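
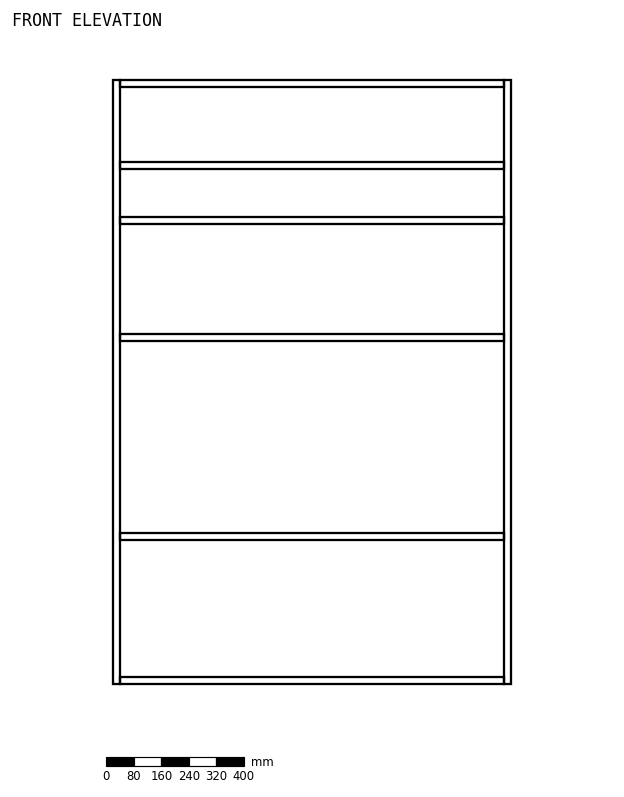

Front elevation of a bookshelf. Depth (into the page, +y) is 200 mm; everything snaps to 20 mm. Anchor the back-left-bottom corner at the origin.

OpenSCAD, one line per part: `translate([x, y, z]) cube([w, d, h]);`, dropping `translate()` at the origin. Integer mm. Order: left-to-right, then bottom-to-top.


cube([20, 200, 1760]);
translate([20, 0, 0]) cube([1120, 200, 20]);
translate([20, 0, 420]) cube([1120, 200, 20]);
translate([20, 0, 1000]) cube([1120, 200, 20]);
translate([20, 0, 1340]) cube([1120, 200, 20]);
translate([20, 0, 1500]) cube([1120, 200, 20]);
translate([20, 0, 1740]) cube([1120, 200, 20]);
translate([1140, 0, 0]) cube([20, 200, 1760]);


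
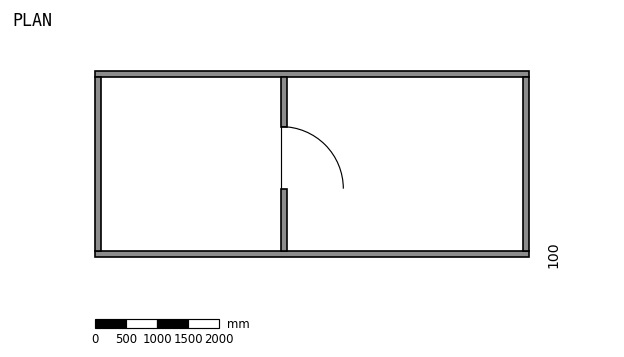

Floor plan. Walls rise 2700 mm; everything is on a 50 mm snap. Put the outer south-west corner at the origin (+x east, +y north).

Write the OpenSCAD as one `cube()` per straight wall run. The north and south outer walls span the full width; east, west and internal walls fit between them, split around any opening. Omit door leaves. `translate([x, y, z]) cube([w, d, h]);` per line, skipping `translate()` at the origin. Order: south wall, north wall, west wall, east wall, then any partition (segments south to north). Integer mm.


cube([7000, 100, 2700]);
translate([0, 2900, 0]) cube([7000, 100, 2700]);
translate([0, 100, 0]) cube([100, 2800, 2700]);
translate([6900, 100, 0]) cube([100, 2800, 2700]);
translate([3000, 100, 0]) cube([100, 1000, 2700]);
translate([3000, 2100, 0]) cube([100, 800, 2700]);


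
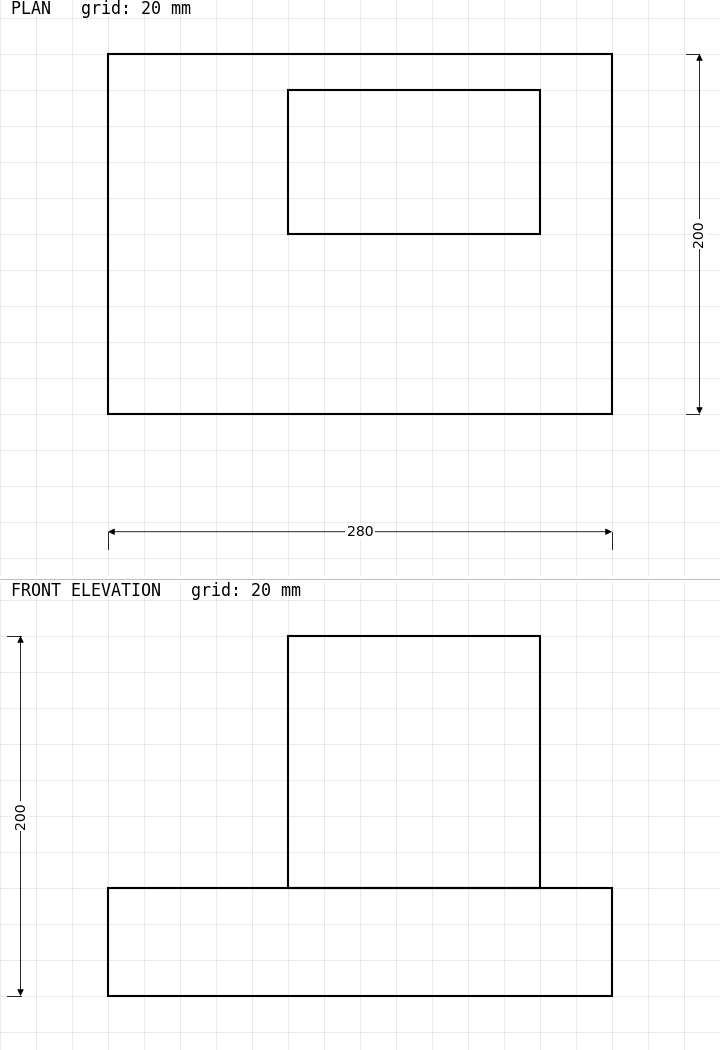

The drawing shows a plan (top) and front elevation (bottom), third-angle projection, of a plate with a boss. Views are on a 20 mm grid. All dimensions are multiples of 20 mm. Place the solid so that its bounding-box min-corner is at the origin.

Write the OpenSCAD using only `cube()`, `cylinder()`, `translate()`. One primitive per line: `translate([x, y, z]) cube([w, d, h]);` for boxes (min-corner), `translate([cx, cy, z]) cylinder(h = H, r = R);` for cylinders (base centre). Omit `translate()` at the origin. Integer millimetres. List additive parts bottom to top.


cube([280, 200, 60]);
translate([100, 100, 60]) cube([140, 80, 140]);


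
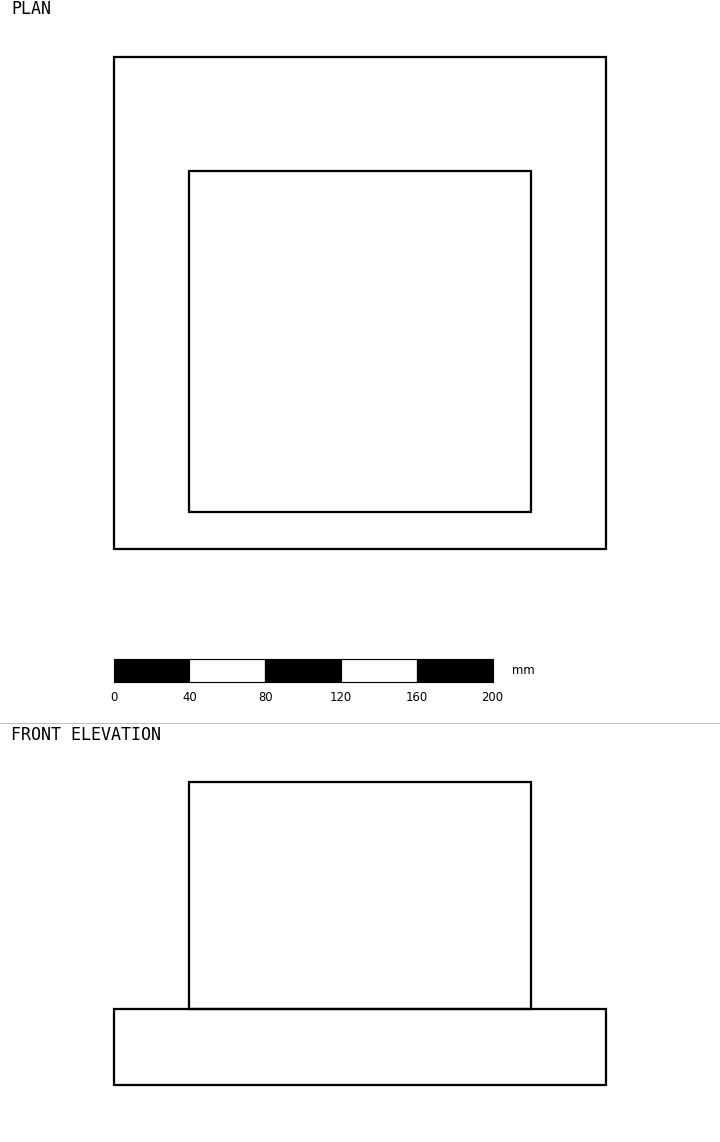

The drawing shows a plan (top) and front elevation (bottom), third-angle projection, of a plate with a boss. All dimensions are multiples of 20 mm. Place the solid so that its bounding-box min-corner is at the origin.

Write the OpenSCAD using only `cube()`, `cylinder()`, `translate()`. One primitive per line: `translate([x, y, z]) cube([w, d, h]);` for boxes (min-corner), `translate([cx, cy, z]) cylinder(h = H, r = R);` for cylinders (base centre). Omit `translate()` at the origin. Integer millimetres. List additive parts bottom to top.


cube([260, 260, 40]);
translate([40, 20, 40]) cube([180, 180, 120]);


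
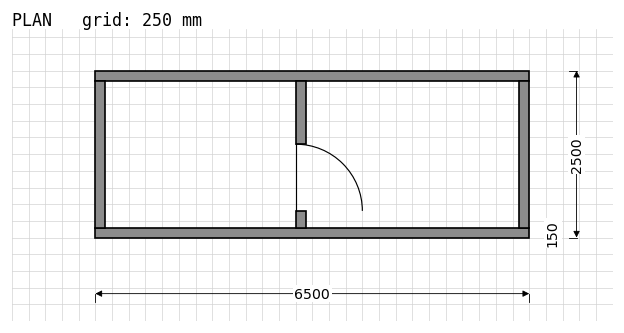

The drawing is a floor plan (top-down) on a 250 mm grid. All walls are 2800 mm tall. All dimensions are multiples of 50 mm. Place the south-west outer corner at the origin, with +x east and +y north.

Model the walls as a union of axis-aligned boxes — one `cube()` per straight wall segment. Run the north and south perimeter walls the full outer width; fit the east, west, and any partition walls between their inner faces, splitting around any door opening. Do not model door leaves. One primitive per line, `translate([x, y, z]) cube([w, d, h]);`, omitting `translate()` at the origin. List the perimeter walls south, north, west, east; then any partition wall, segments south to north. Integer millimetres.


cube([6500, 150, 2800]);
translate([0, 2350, 0]) cube([6500, 150, 2800]);
translate([0, 150, 0]) cube([150, 2200, 2800]);
translate([6350, 150, 0]) cube([150, 2200, 2800]);
translate([3000, 150, 0]) cube([150, 250, 2800]);
translate([3000, 1400, 0]) cube([150, 950, 2800]);


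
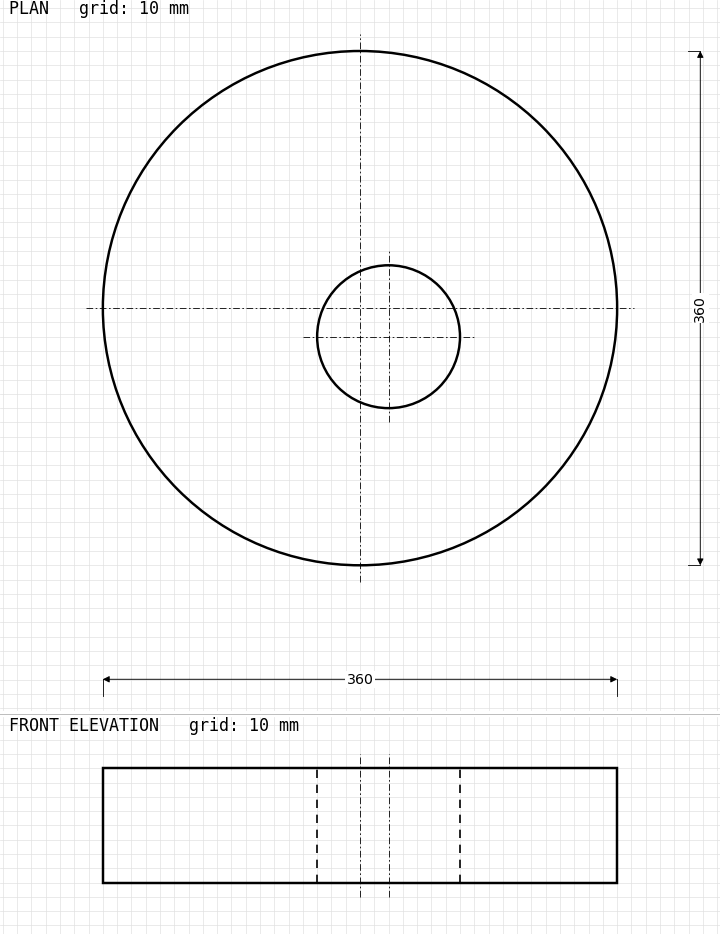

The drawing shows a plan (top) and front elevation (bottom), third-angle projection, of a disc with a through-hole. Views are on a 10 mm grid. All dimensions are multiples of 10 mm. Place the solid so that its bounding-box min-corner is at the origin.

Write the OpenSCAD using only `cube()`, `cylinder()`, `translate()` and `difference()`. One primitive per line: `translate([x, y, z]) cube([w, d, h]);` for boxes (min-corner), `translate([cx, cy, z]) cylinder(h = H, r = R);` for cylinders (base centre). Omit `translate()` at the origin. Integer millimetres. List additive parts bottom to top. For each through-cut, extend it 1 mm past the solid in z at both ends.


difference() {
  translate([180, 180, 0]) cylinder(h = 80, r = 180);
  translate([200, 160, -1]) cylinder(h = 82, r = 50);
}


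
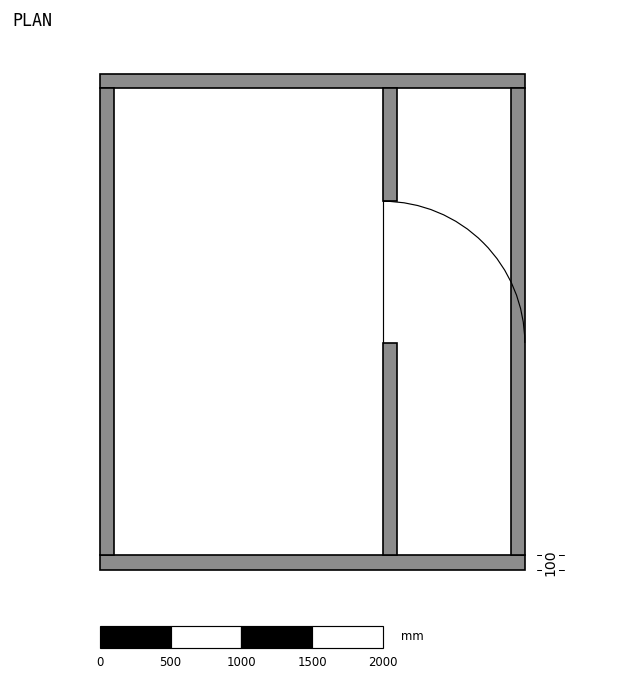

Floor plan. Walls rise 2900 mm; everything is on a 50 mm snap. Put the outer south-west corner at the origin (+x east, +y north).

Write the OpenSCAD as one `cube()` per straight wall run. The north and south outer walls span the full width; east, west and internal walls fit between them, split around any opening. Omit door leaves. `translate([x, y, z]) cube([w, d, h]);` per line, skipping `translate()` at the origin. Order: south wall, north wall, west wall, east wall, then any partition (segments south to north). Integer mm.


cube([3000, 100, 2900]);
translate([0, 3400, 0]) cube([3000, 100, 2900]);
translate([0, 100, 0]) cube([100, 3300, 2900]);
translate([2900, 100, 0]) cube([100, 3300, 2900]);
translate([2000, 100, 0]) cube([100, 1500, 2900]);
translate([2000, 2600, 0]) cube([100, 800, 2900]);


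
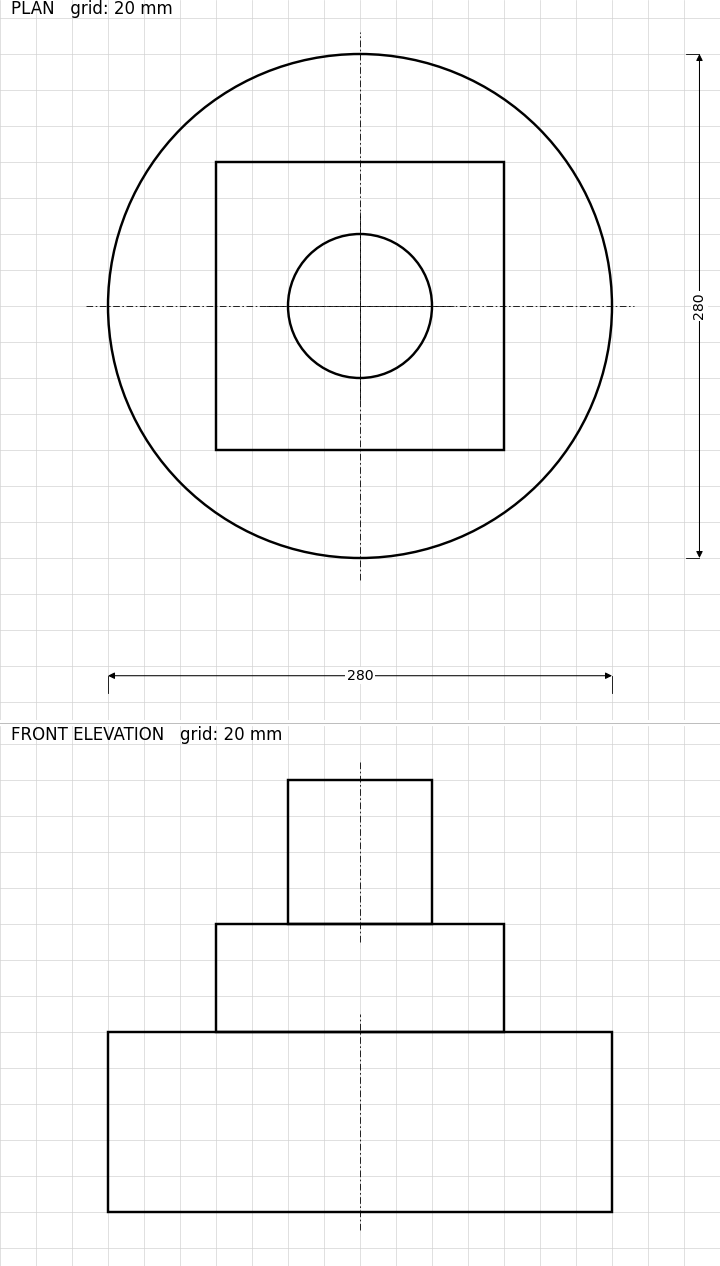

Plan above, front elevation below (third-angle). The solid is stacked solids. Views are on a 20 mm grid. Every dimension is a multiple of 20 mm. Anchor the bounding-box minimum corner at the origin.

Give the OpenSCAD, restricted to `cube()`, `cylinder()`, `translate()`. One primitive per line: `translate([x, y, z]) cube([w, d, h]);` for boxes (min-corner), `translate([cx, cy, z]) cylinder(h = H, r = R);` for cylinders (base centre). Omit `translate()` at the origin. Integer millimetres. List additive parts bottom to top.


translate([140, 140, 0]) cylinder(h = 100, r = 140);
translate([60, 60, 100]) cube([160, 160, 60]);
translate([140, 140, 160]) cylinder(h = 80, r = 40);


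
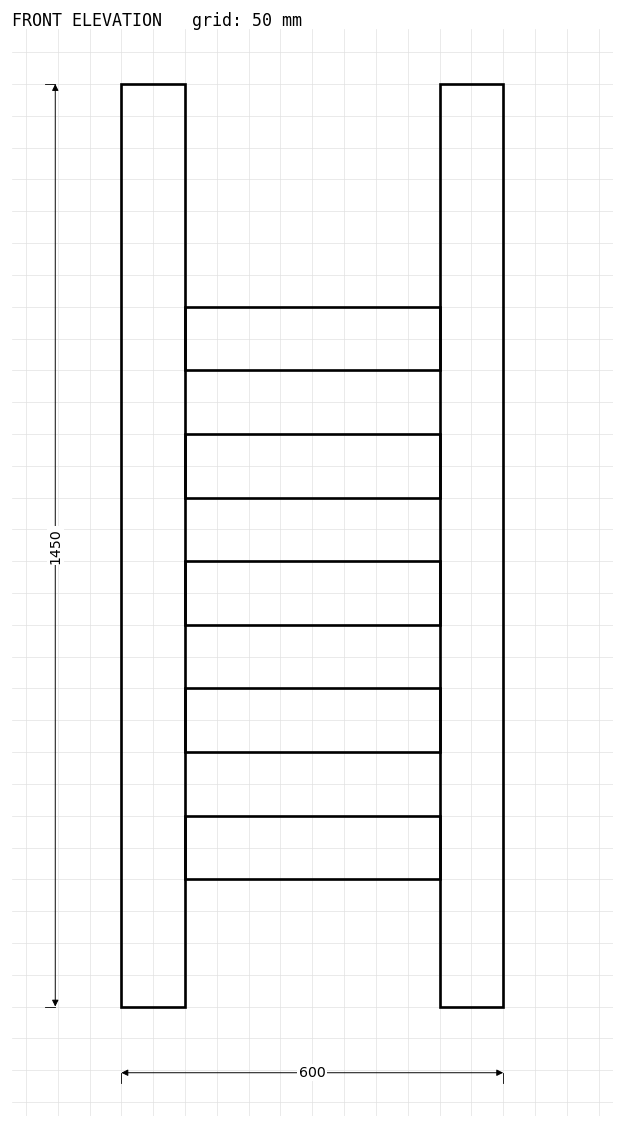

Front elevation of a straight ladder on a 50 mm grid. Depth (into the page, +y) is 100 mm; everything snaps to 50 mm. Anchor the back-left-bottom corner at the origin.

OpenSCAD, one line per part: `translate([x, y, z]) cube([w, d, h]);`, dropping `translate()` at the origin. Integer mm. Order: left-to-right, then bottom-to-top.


cube([100, 100, 1450]);
translate([100, 0, 200]) cube([400, 100, 100]);
translate([100, 0, 400]) cube([400, 100, 100]);
translate([100, 0, 600]) cube([400, 100, 100]);
translate([100, 0, 800]) cube([400, 100, 100]);
translate([100, 0, 1000]) cube([400, 100, 100]);
translate([500, 0, 0]) cube([100, 100, 1450]);


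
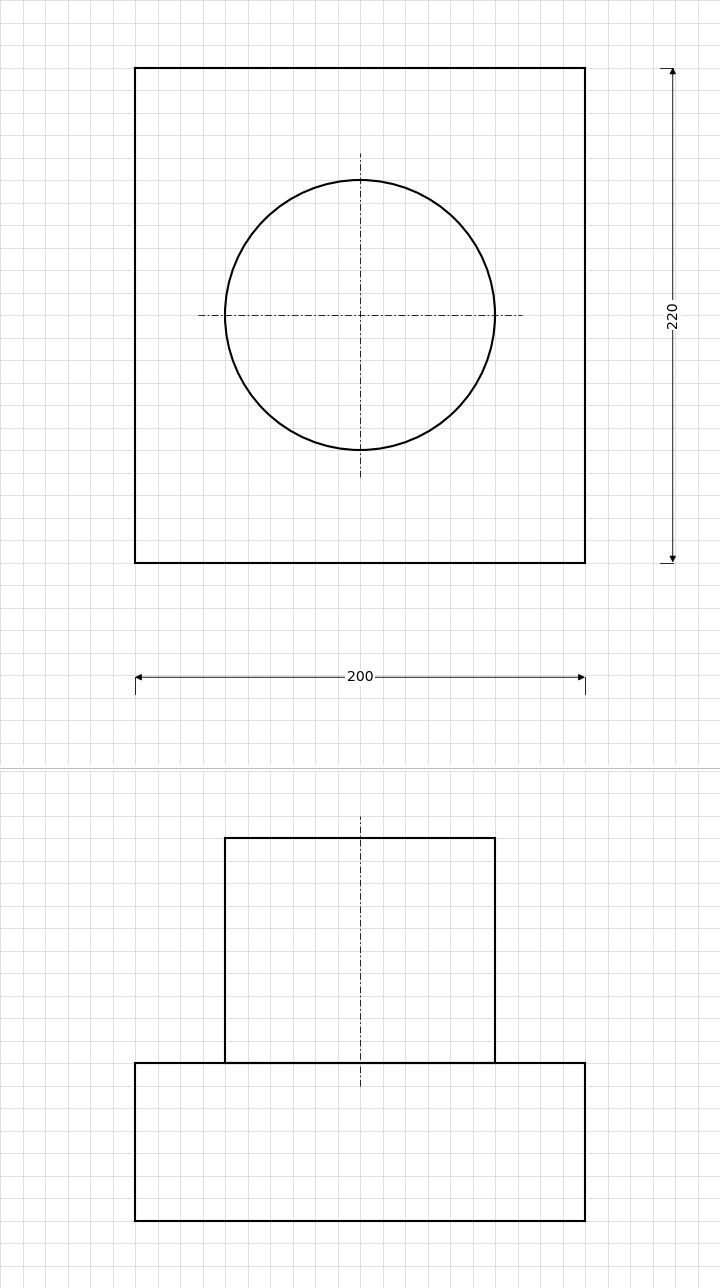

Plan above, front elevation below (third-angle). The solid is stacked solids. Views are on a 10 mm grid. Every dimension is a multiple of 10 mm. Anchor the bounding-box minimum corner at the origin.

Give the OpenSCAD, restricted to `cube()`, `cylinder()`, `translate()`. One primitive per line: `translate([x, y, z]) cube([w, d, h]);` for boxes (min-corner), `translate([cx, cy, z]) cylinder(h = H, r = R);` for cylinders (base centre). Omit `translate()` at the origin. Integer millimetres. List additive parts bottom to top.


cube([200, 220, 70]);
translate([100, 110, 70]) cylinder(h = 100, r = 60);


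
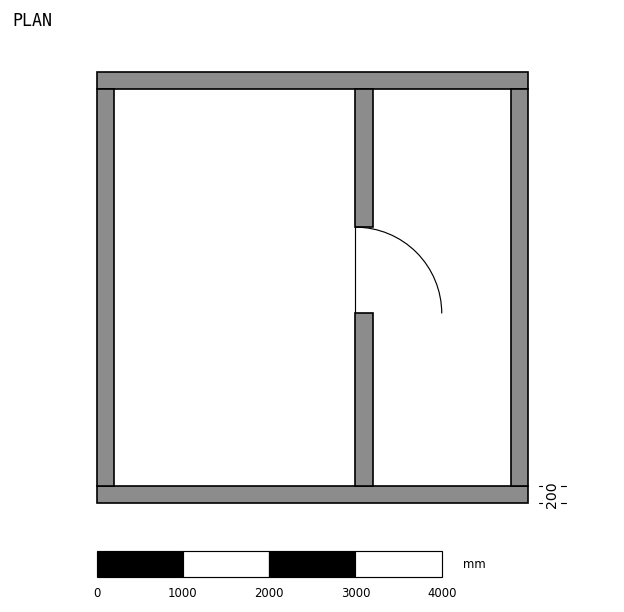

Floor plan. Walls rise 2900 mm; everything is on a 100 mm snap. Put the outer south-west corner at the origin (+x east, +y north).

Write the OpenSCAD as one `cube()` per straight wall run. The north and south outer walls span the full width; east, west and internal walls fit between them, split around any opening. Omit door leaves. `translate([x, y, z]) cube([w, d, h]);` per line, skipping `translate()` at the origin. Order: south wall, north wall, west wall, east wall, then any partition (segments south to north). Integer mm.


cube([5000, 200, 2900]);
translate([0, 4800, 0]) cube([5000, 200, 2900]);
translate([0, 200, 0]) cube([200, 4600, 2900]);
translate([4800, 200, 0]) cube([200, 4600, 2900]);
translate([3000, 200, 0]) cube([200, 2000, 2900]);
translate([3000, 3200, 0]) cube([200, 1600, 2900]);


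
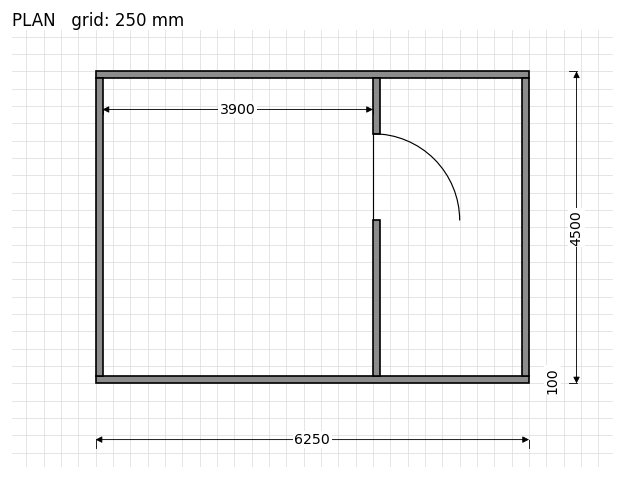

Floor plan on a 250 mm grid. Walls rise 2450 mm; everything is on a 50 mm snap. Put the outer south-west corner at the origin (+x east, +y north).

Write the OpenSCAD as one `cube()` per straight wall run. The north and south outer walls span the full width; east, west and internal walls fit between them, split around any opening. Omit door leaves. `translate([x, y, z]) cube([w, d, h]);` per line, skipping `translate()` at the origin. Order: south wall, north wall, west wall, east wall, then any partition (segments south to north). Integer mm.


cube([6250, 100, 2450]);
translate([0, 4400, 0]) cube([6250, 100, 2450]);
translate([0, 100, 0]) cube([100, 4300, 2450]);
translate([6150, 100, 0]) cube([100, 4300, 2450]);
translate([4000, 100, 0]) cube([100, 2250, 2450]);
translate([4000, 3600, 0]) cube([100, 800, 2450]);


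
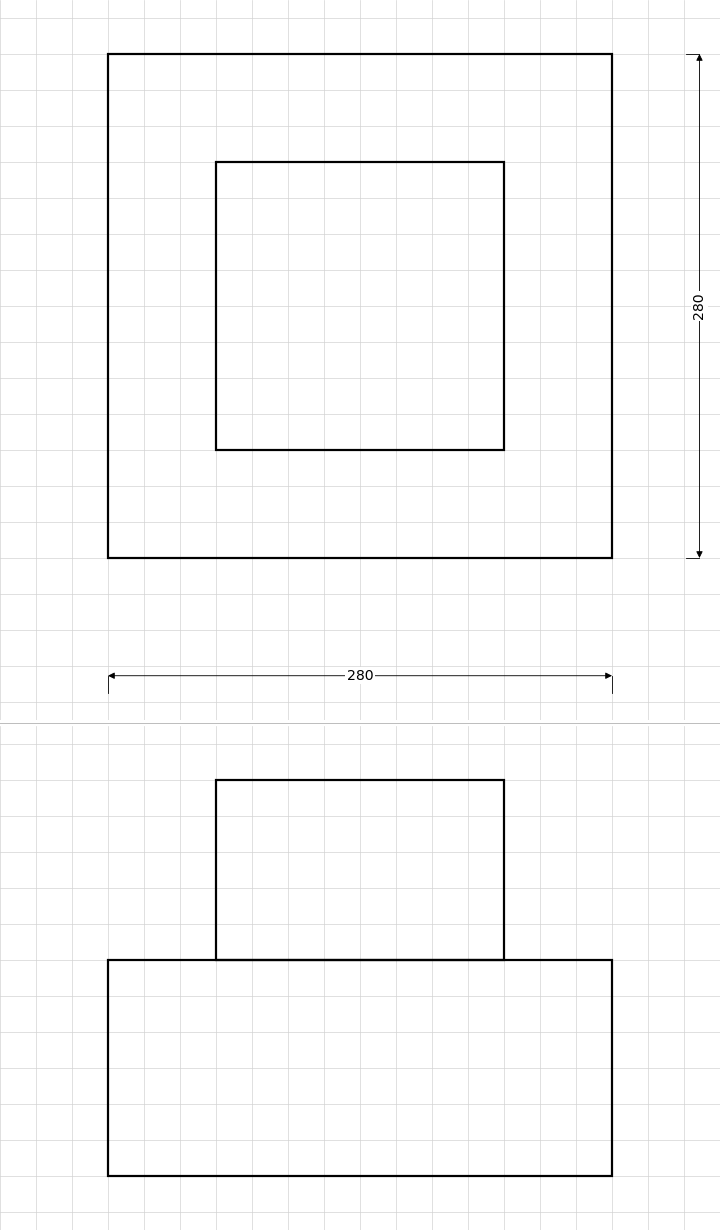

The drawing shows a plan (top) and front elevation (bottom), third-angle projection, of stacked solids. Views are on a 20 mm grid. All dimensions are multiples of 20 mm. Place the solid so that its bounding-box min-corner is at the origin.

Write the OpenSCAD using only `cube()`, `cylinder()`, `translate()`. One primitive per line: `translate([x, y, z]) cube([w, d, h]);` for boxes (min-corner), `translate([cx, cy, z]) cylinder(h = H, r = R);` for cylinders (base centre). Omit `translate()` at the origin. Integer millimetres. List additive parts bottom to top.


cube([280, 280, 120]);
translate([60, 60, 120]) cube([160, 160, 100]);


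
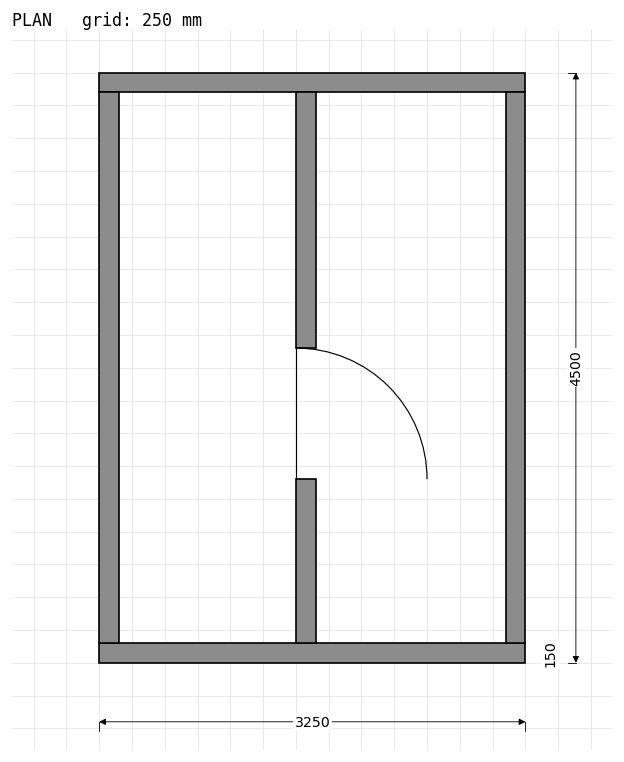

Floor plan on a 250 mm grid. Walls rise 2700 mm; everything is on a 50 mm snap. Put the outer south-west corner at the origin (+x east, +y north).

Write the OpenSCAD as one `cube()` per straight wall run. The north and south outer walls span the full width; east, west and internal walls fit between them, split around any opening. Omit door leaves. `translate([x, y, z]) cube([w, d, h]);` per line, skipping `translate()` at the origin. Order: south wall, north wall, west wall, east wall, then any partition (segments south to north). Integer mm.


cube([3250, 150, 2700]);
translate([0, 4350, 0]) cube([3250, 150, 2700]);
translate([0, 150, 0]) cube([150, 4200, 2700]);
translate([3100, 150, 0]) cube([150, 4200, 2700]);
translate([1500, 150, 0]) cube([150, 1250, 2700]);
translate([1500, 2400, 0]) cube([150, 1950, 2700]);


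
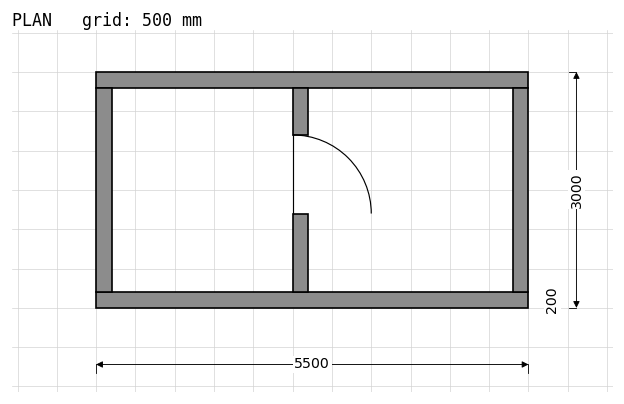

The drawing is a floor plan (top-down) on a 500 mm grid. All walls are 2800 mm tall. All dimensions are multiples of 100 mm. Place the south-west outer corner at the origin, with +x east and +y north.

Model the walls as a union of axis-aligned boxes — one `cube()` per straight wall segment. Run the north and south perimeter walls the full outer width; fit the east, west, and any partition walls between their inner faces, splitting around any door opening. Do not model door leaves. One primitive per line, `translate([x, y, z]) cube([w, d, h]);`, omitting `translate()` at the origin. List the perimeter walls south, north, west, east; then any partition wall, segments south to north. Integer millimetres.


cube([5500, 200, 2800]);
translate([0, 2800, 0]) cube([5500, 200, 2800]);
translate([0, 200, 0]) cube([200, 2600, 2800]);
translate([5300, 200, 0]) cube([200, 2600, 2800]);
translate([2500, 200, 0]) cube([200, 1000, 2800]);
translate([2500, 2200, 0]) cube([200, 600, 2800]);


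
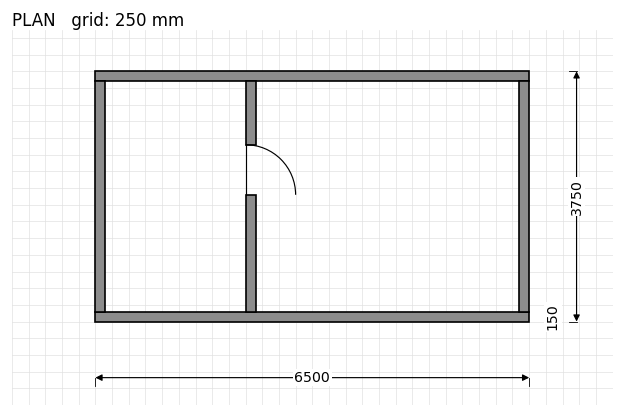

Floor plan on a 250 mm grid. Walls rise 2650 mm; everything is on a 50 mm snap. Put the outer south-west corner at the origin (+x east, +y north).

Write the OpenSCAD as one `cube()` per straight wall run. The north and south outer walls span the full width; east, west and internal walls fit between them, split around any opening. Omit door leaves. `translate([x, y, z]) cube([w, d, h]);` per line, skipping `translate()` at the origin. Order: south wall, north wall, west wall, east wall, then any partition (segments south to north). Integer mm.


cube([6500, 150, 2650]);
translate([0, 3600, 0]) cube([6500, 150, 2650]);
translate([0, 150, 0]) cube([150, 3450, 2650]);
translate([6350, 150, 0]) cube([150, 3450, 2650]);
translate([2250, 150, 0]) cube([150, 1750, 2650]);
translate([2250, 2650, 0]) cube([150, 950, 2650]);


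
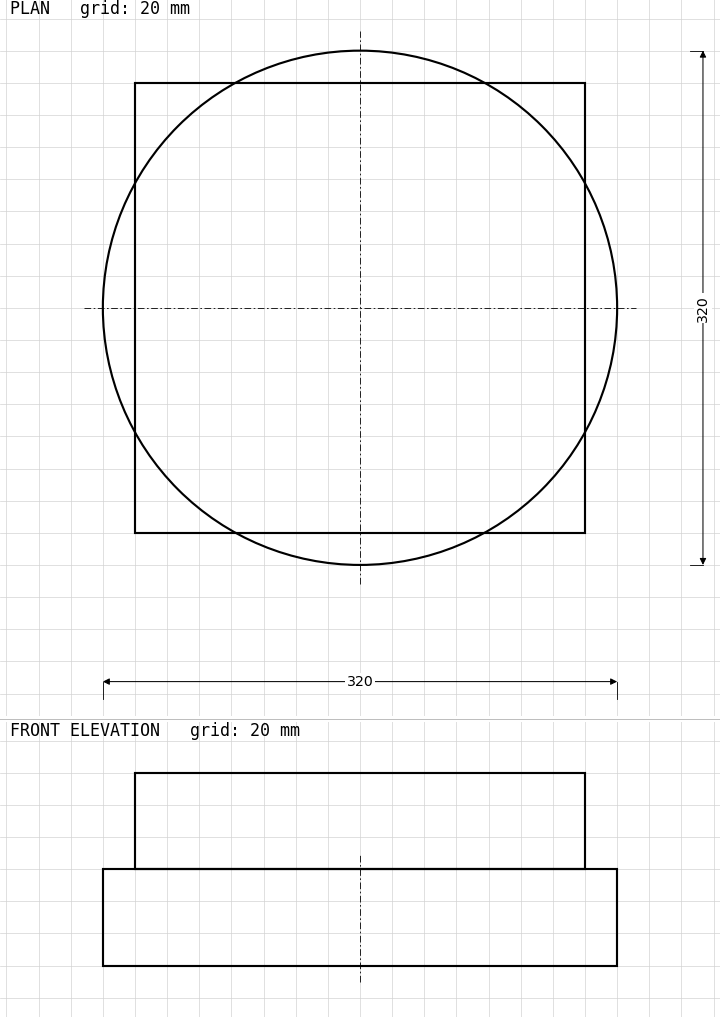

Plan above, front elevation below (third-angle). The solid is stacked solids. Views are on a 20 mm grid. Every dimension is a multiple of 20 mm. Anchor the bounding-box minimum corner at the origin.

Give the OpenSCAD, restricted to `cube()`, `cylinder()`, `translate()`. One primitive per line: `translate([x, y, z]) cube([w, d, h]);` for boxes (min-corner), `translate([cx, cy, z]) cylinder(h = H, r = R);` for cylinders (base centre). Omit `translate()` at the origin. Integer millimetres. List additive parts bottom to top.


translate([160, 160, 0]) cylinder(h = 60, r = 160);
translate([20, 20, 60]) cube([280, 280, 60]);


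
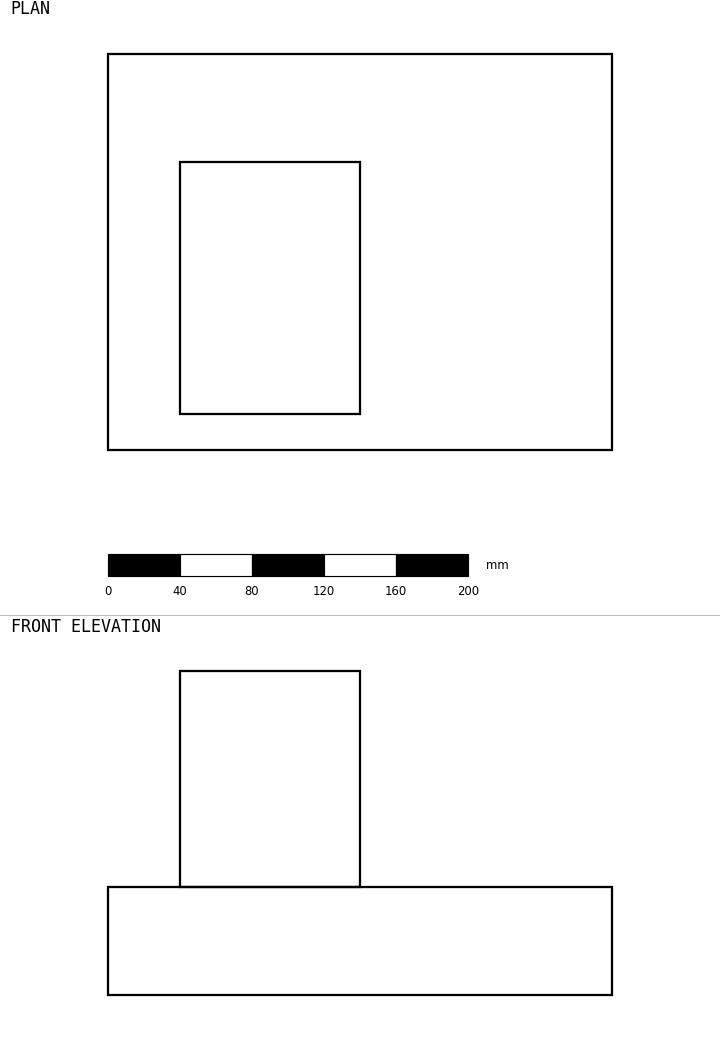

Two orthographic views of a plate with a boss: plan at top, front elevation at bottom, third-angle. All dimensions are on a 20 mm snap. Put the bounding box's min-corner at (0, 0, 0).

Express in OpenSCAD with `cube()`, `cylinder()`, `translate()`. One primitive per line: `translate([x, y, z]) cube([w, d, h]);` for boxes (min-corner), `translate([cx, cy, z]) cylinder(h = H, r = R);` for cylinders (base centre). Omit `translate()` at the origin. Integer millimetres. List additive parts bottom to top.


cube([280, 220, 60]);
translate([40, 20, 60]) cube([100, 140, 120]);


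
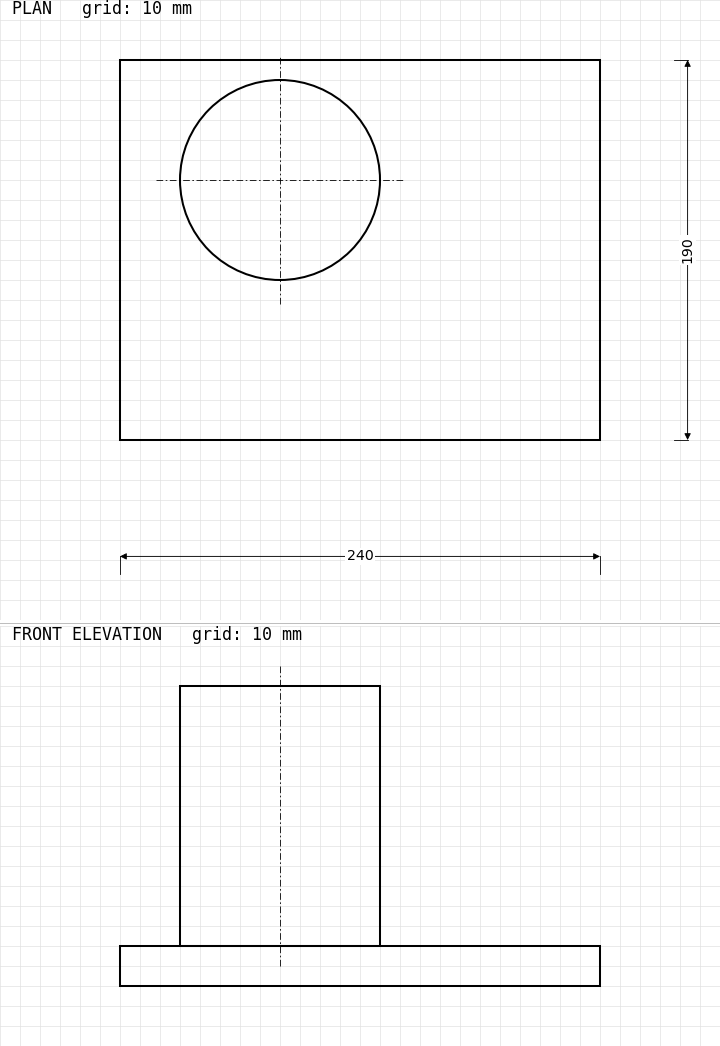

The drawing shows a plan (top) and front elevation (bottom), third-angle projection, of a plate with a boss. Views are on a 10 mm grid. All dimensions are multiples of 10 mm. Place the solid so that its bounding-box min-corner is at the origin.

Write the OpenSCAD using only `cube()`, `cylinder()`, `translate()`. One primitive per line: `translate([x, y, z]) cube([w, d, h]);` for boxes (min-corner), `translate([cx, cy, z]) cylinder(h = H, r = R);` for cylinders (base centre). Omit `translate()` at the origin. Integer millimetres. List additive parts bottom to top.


cube([240, 190, 20]);
translate([80, 130, 20]) cylinder(h = 130, r = 50);


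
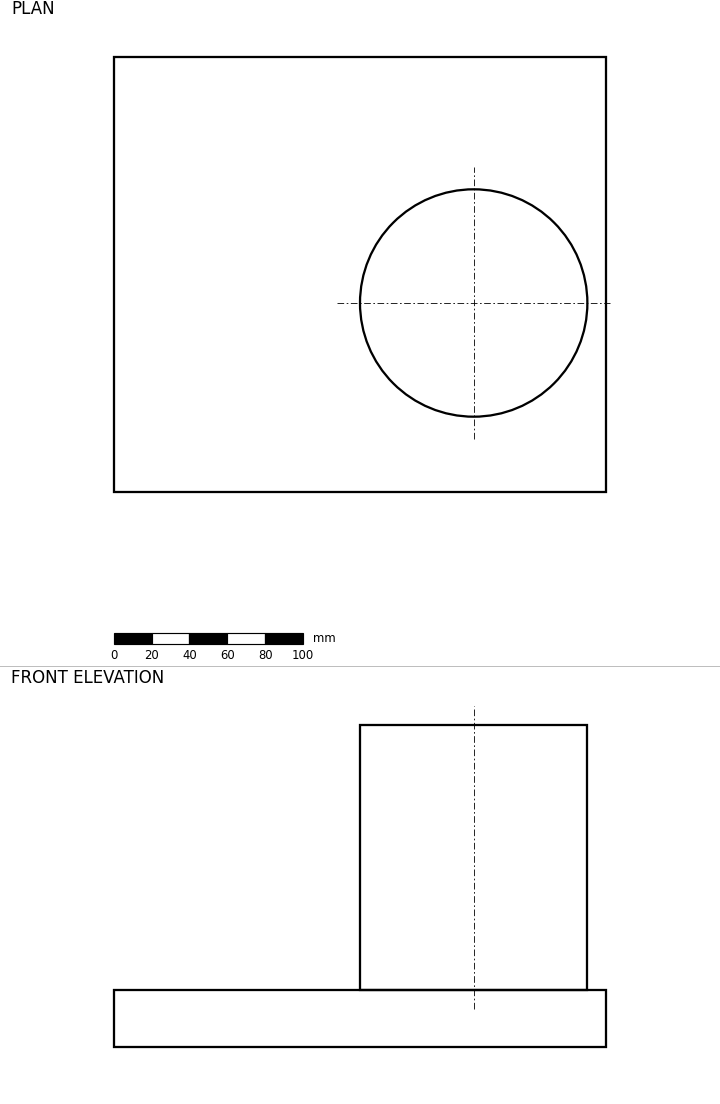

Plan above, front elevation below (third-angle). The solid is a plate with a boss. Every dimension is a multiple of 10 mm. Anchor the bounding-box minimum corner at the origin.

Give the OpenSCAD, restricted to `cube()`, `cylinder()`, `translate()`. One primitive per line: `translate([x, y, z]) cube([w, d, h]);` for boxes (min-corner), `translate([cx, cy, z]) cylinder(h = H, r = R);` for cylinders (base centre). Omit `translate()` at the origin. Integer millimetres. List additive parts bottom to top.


cube([260, 230, 30]);
translate([190, 100, 30]) cylinder(h = 140, r = 60);


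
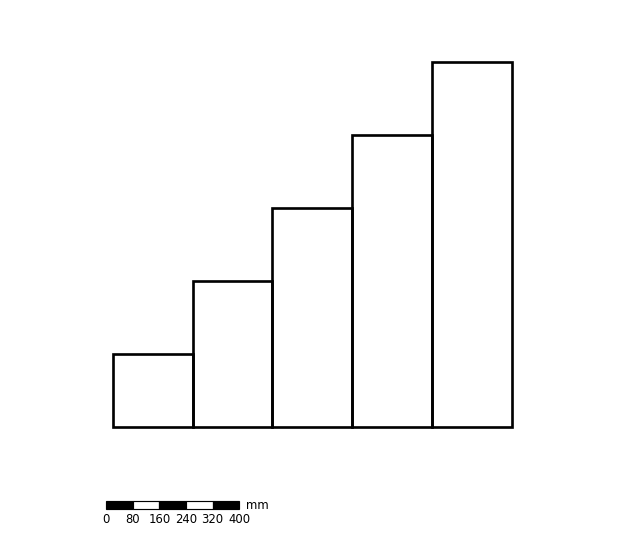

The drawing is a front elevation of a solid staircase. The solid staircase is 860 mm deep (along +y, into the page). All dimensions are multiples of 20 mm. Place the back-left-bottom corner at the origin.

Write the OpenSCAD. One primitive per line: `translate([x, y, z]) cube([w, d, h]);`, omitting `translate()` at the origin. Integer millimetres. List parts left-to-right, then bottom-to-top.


cube([240, 860, 220]);
translate([240, 0, 0]) cube([240, 860, 440]);
translate([480, 0, 0]) cube([240, 860, 660]);
translate([720, 0, 0]) cube([240, 860, 880]);
translate([960, 0, 0]) cube([240, 860, 1100]);


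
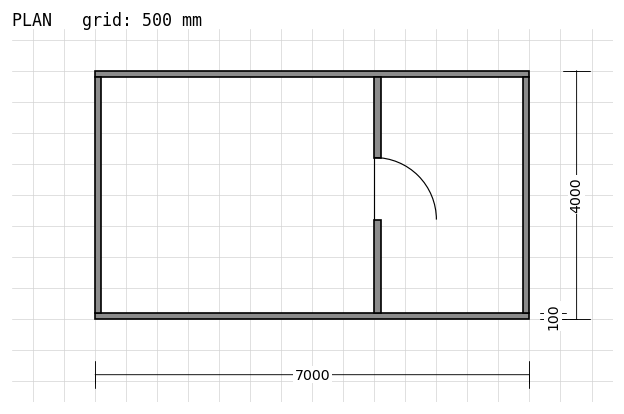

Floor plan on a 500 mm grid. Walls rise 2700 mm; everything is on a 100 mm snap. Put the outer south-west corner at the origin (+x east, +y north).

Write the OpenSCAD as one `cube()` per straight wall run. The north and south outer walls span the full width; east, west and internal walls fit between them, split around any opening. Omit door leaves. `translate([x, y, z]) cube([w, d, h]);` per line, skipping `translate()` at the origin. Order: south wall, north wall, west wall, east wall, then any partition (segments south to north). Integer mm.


cube([7000, 100, 2700]);
translate([0, 3900, 0]) cube([7000, 100, 2700]);
translate([0, 100, 0]) cube([100, 3800, 2700]);
translate([6900, 100, 0]) cube([100, 3800, 2700]);
translate([4500, 100, 0]) cube([100, 1500, 2700]);
translate([4500, 2600, 0]) cube([100, 1300, 2700]);


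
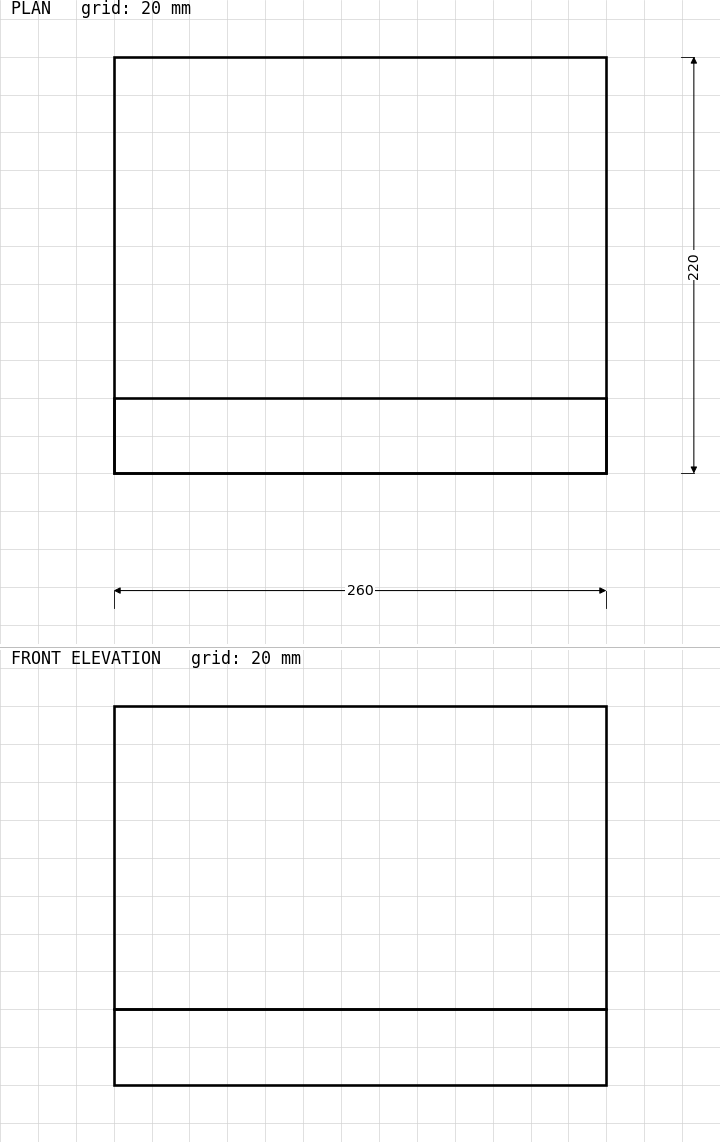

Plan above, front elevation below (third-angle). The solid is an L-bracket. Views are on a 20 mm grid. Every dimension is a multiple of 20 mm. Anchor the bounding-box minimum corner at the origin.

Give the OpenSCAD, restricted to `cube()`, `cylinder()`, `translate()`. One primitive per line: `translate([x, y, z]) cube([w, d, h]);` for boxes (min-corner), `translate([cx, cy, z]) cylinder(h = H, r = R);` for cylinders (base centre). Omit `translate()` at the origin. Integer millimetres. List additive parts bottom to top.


cube([260, 220, 40]);
translate([0, 0, 40]) cube([260, 40, 160]);


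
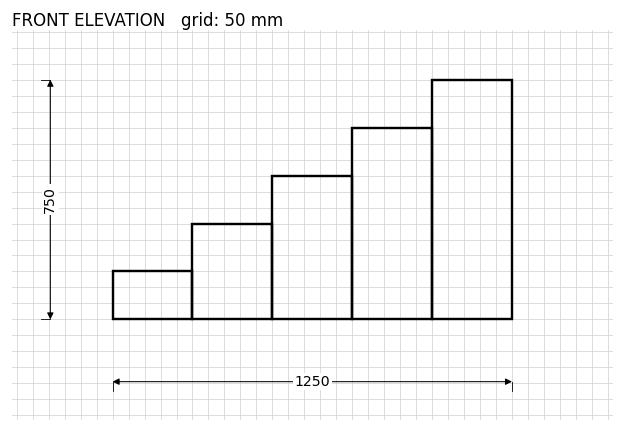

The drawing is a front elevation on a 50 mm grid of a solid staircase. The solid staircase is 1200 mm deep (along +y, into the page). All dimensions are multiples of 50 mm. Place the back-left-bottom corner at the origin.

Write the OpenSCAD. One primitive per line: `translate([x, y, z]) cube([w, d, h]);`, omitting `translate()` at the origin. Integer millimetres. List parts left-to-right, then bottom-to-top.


cube([250, 1200, 150]);
translate([250, 0, 0]) cube([250, 1200, 300]);
translate([500, 0, 0]) cube([250, 1200, 450]);
translate([750, 0, 0]) cube([250, 1200, 600]);
translate([1000, 0, 0]) cube([250, 1200, 750]);


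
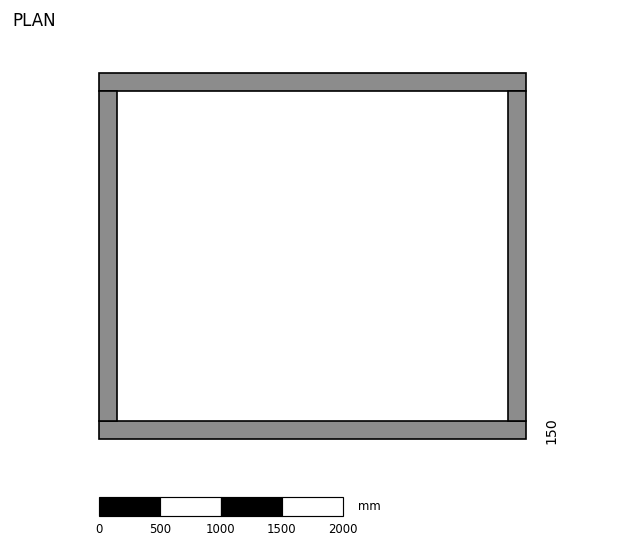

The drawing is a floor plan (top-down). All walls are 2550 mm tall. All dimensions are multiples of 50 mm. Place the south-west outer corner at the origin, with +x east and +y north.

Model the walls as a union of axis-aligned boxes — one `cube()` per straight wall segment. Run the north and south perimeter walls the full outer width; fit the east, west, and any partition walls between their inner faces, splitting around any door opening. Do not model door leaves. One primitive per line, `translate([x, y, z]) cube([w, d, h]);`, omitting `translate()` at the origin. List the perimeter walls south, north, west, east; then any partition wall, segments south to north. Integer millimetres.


cube([3500, 150, 2550]);
translate([0, 2850, 0]) cube([3500, 150, 2550]);
translate([0, 150, 0]) cube([150, 2700, 2550]);
translate([3350, 150, 0]) cube([150, 2700, 2550]);


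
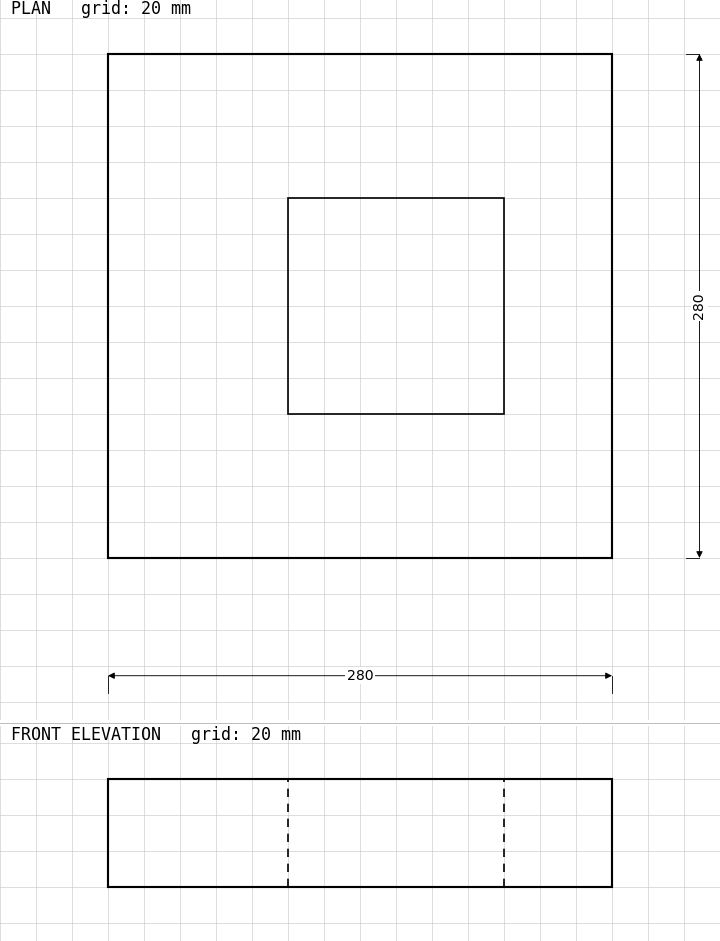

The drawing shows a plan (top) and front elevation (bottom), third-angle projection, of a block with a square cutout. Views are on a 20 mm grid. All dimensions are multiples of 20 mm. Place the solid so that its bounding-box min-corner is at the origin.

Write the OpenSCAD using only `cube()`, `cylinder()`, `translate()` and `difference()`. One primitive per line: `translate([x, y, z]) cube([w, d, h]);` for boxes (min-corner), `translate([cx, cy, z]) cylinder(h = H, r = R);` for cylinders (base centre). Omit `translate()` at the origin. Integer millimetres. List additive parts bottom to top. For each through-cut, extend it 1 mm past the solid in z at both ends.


difference() {
  cube([280, 280, 60]);
  translate([100, 80, -1]) cube([120, 120, 62]);
}


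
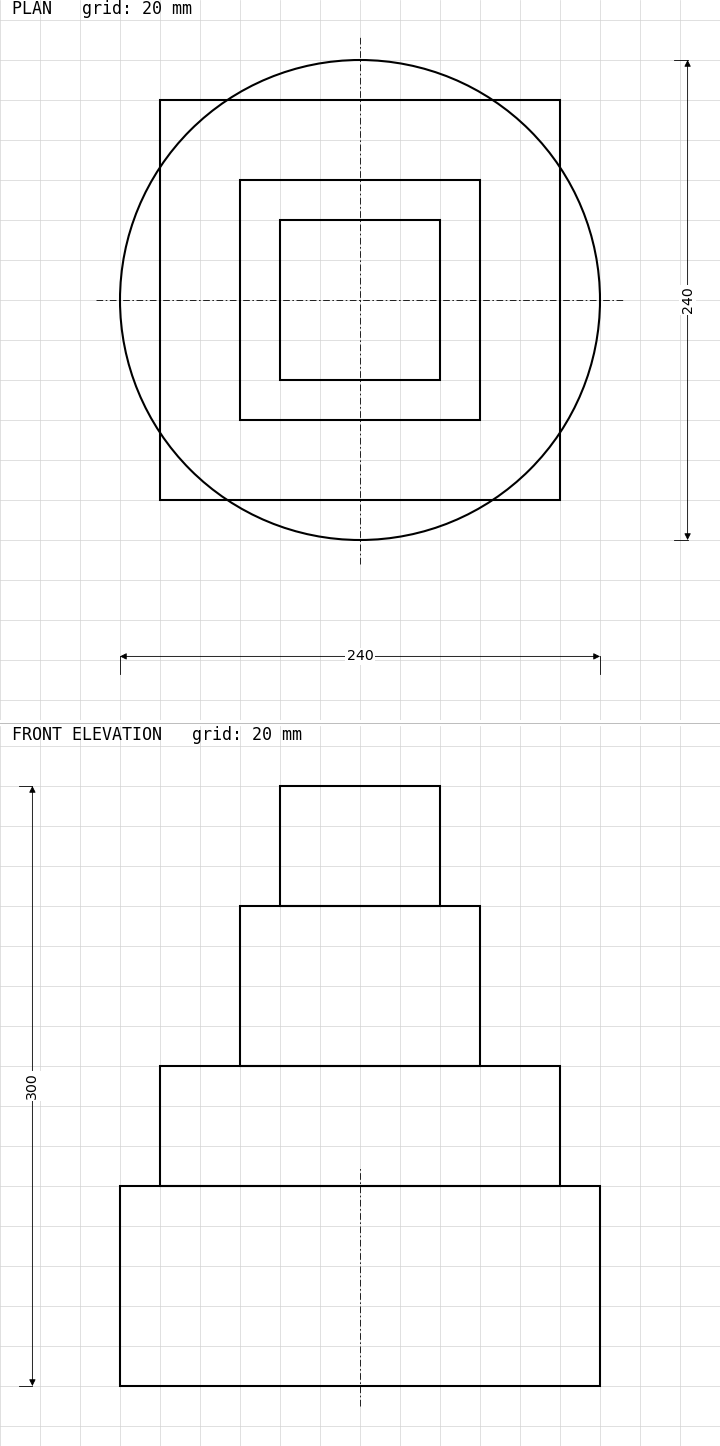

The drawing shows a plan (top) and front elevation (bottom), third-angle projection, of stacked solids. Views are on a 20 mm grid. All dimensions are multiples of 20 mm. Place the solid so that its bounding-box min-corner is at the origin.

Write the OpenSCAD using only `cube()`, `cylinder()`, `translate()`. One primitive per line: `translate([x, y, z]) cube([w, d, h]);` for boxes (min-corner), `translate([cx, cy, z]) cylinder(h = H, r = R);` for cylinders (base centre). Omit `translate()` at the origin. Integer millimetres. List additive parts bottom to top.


translate([120, 120, 0]) cylinder(h = 100, r = 120);
translate([20, 20, 100]) cube([200, 200, 60]);
translate([60, 60, 160]) cube([120, 120, 80]);
translate([80, 80, 240]) cube([80, 80, 60]);


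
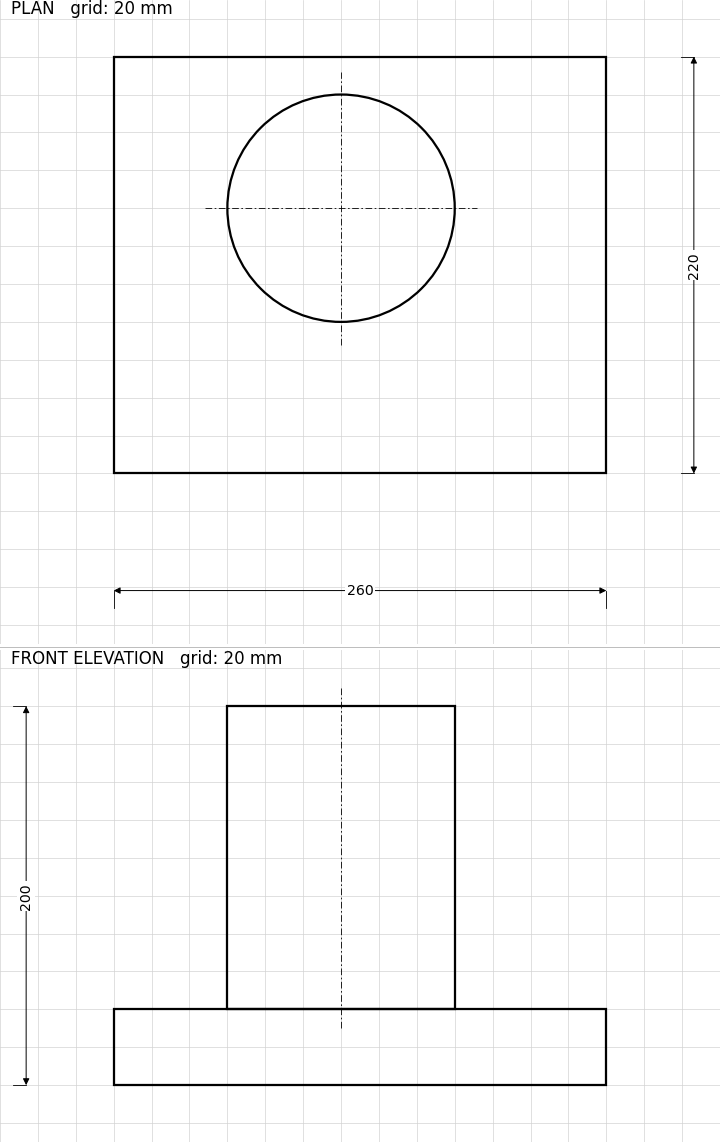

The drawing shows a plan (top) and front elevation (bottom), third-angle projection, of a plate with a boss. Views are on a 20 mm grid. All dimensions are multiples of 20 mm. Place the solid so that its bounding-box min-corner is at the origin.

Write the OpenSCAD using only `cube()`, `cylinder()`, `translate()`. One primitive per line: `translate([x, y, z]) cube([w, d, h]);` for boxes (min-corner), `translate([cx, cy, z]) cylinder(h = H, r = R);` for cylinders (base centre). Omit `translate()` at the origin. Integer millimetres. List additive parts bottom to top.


cube([260, 220, 40]);
translate([120, 140, 40]) cylinder(h = 160, r = 60);


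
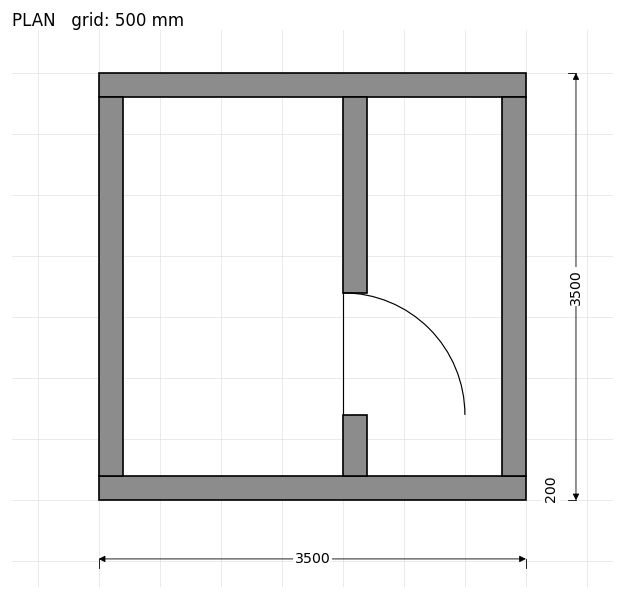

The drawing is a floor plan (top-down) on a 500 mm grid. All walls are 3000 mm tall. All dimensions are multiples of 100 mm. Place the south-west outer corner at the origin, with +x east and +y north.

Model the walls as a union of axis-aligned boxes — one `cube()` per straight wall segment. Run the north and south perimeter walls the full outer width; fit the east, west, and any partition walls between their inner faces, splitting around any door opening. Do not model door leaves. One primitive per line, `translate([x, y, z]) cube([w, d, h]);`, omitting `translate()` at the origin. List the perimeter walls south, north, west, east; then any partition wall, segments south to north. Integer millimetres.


cube([3500, 200, 3000]);
translate([0, 3300, 0]) cube([3500, 200, 3000]);
translate([0, 200, 0]) cube([200, 3100, 3000]);
translate([3300, 200, 0]) cube([200, 3100, 3000]);
translate([2000, 200, 0]) cube([200, 500, 3000]);
translate([2000, 1700, 0]) cube([200, 1600, 3000]);


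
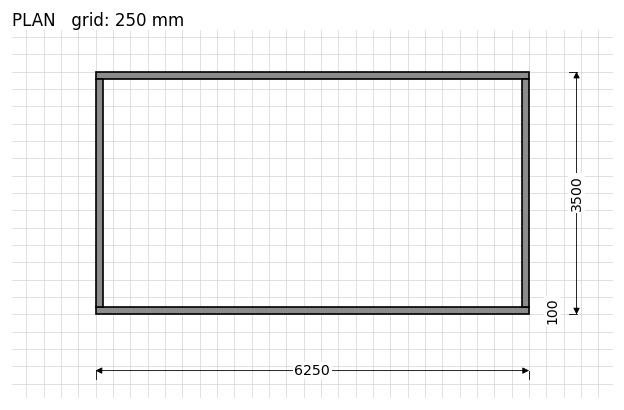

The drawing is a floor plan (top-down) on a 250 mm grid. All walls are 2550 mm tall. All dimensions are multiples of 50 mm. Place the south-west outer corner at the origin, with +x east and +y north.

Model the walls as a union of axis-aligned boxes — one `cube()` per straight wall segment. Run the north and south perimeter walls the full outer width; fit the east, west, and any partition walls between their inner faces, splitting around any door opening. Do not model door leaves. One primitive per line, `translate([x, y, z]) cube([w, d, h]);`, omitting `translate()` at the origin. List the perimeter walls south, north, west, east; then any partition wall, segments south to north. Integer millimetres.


cube([6250, 100, 2550]);
translate([0, 3400, 0]) cube([6250, 100, 2550]);
translate([0, 100, 0]) cube([100, 3300, 2550]);
translate([6150, 100, 0]) cube([100, 3300, 2550]);


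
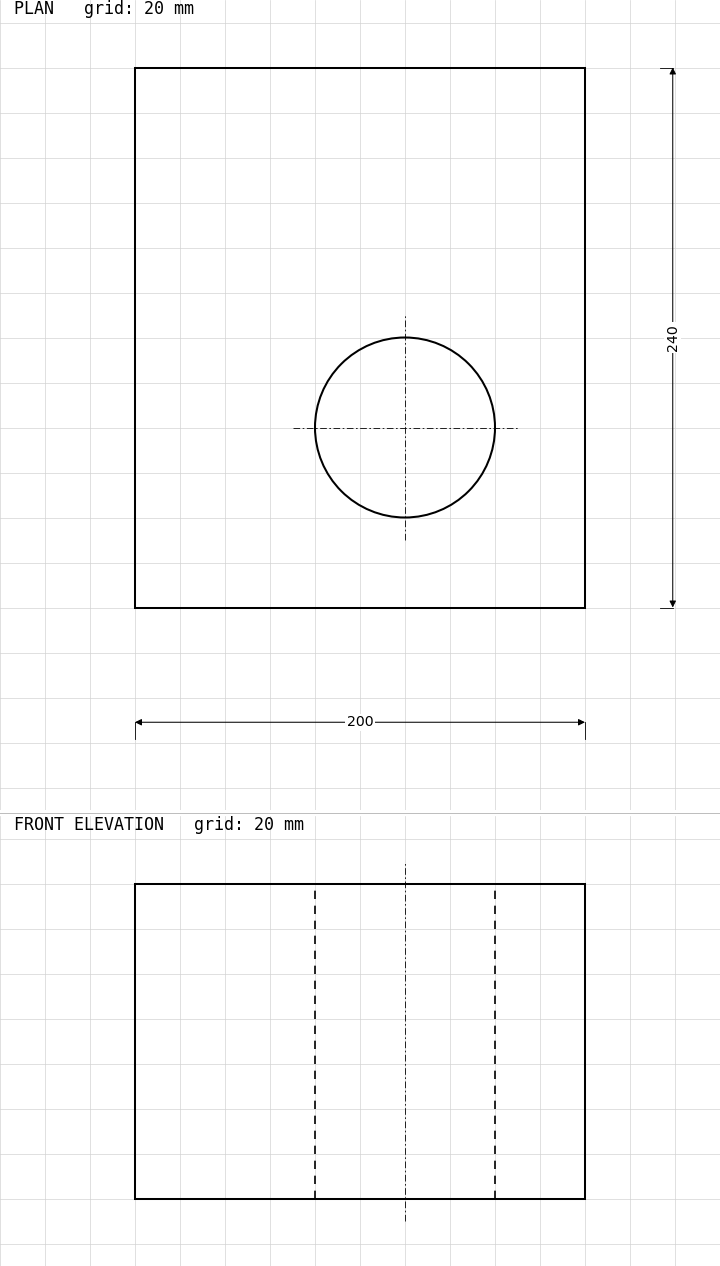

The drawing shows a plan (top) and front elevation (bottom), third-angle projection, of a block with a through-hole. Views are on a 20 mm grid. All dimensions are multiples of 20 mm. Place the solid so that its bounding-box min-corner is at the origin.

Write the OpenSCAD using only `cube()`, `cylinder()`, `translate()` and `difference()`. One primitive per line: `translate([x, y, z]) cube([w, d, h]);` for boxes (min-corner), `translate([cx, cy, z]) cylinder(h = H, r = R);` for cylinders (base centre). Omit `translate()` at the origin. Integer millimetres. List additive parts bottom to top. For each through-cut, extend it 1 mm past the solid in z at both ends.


difference() {
  cube([200, 240, 140]);
  translate([120, 80, -1]) cylinder(h = 142, r = 40);
}


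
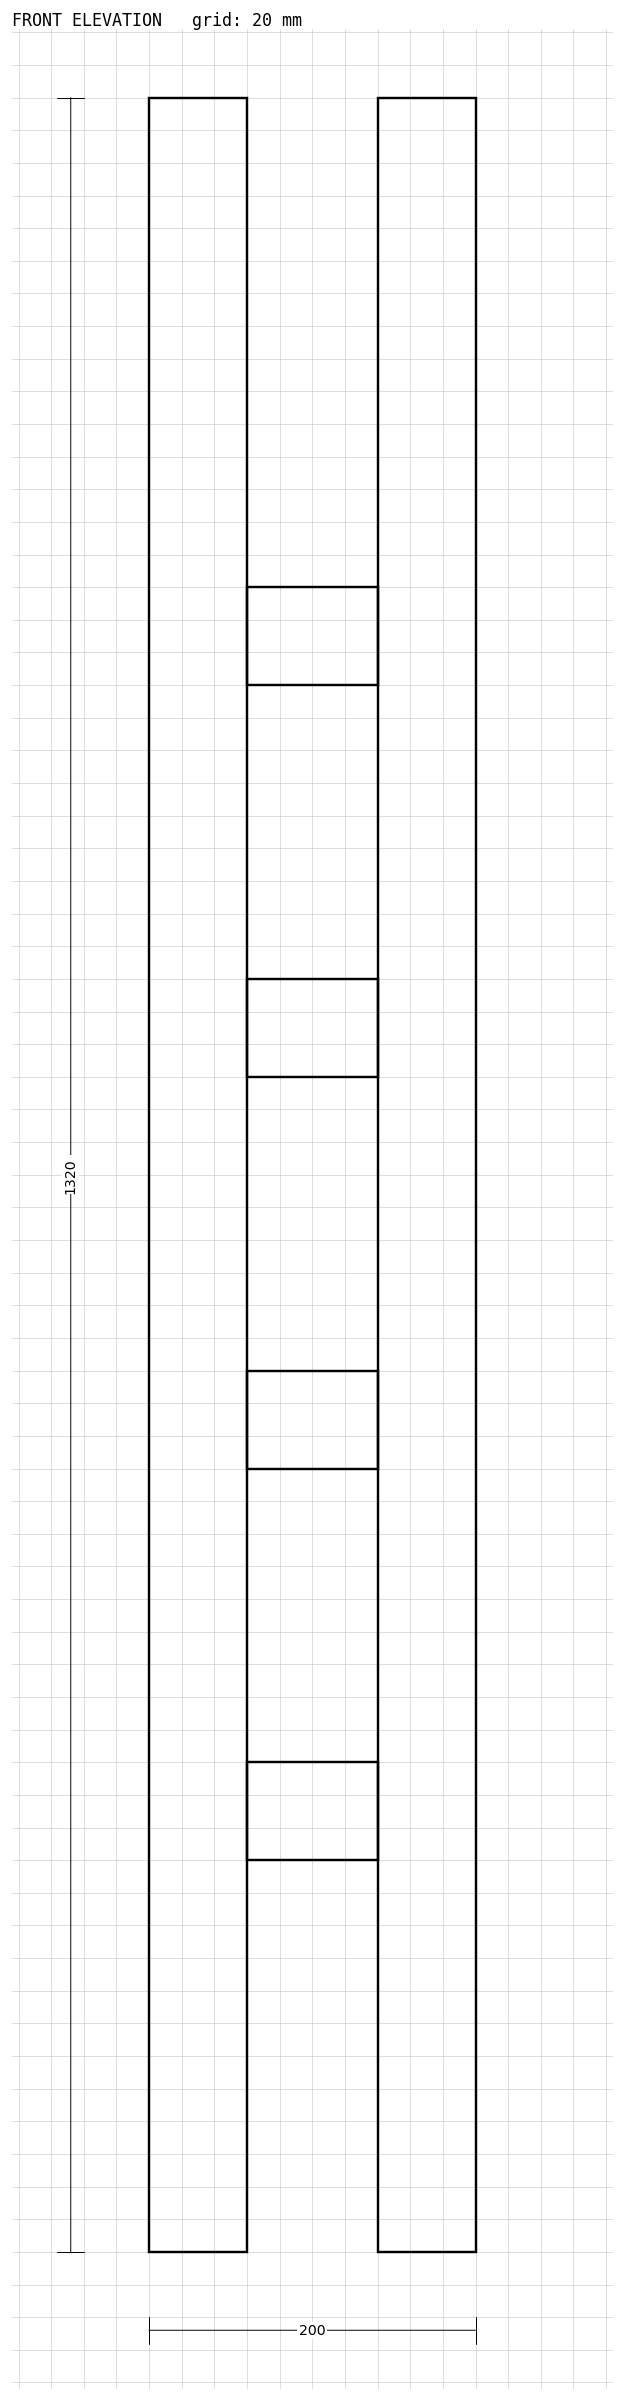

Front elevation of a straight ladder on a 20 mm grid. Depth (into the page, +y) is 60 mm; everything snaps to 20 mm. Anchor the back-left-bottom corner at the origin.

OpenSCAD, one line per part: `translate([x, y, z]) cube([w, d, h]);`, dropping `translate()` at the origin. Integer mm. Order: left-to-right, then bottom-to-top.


cube([60, 60, 1320]);
translate([60, 0, 240]) cube([80, 60, 60]);
translate([60, 0, 480]) cube([80, 60, 60]);
translate([60, 0, 720]) cube([80, 60, 60]);
translate([60, 0, 960]) cube([80, 60, 60]);
translate([140, 0, 0]) cube([60, 60, 1320]);


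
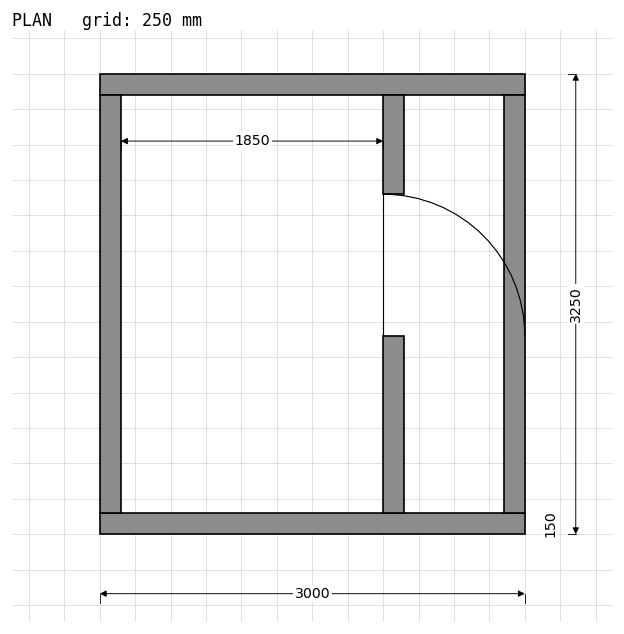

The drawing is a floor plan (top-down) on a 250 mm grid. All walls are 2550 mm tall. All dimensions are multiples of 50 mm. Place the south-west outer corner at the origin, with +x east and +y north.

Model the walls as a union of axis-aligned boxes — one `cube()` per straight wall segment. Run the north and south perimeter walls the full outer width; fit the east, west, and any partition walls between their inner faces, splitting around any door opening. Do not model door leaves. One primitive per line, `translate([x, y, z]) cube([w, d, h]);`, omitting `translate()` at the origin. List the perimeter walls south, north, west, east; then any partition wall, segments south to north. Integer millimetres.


cube([3000, 150, 2550]);
translate([0, 3100, 0]) cube([3000, 150, 2550]);
translate([0, 150, 0]) cube([150, 2950, 2550]);
translate([2850, 150, 0]) cube([150, 2950, 2550]);
translate([2000, 150, 0]) cube([150, 1250, 2550]);
translate([2000, 2400, 0]) cube([150, 700, 2550]);


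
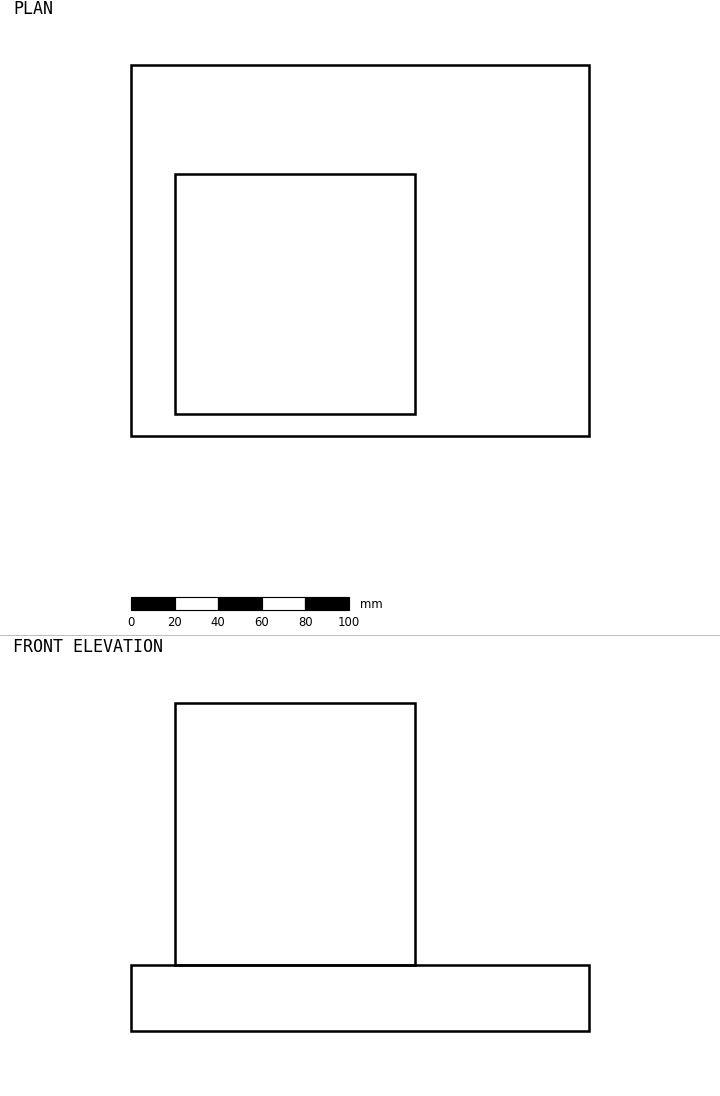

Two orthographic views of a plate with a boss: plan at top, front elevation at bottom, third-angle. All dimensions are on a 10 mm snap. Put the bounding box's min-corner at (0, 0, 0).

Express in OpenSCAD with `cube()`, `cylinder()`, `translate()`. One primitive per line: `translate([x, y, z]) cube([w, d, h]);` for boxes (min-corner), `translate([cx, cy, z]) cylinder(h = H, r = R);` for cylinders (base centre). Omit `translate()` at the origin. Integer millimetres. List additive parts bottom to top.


cube([210, 170, 30]);
translate([20, 10, 30]) cube([110, 110, 120]);


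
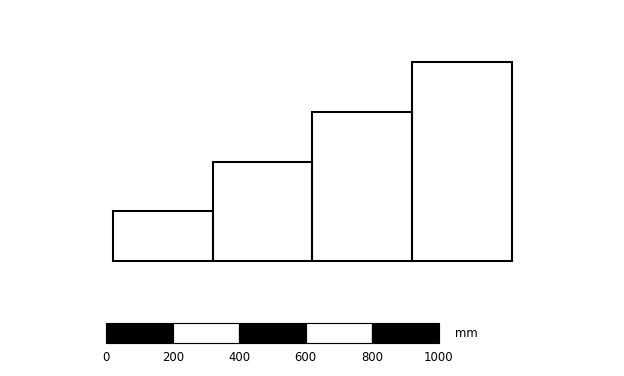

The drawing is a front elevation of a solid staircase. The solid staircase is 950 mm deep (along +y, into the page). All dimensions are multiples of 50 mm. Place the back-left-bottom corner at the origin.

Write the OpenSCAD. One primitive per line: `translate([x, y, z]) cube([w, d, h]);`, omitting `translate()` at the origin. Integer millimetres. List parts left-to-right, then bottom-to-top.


cube([300, 950, 150]);
translate([300, 0, 0]) cube([300, 950, 300]);
translate([600, 0, 0]) cube([300, 950, 450]);
translate([900, 0, 0]) cube([300, 950, 600]);


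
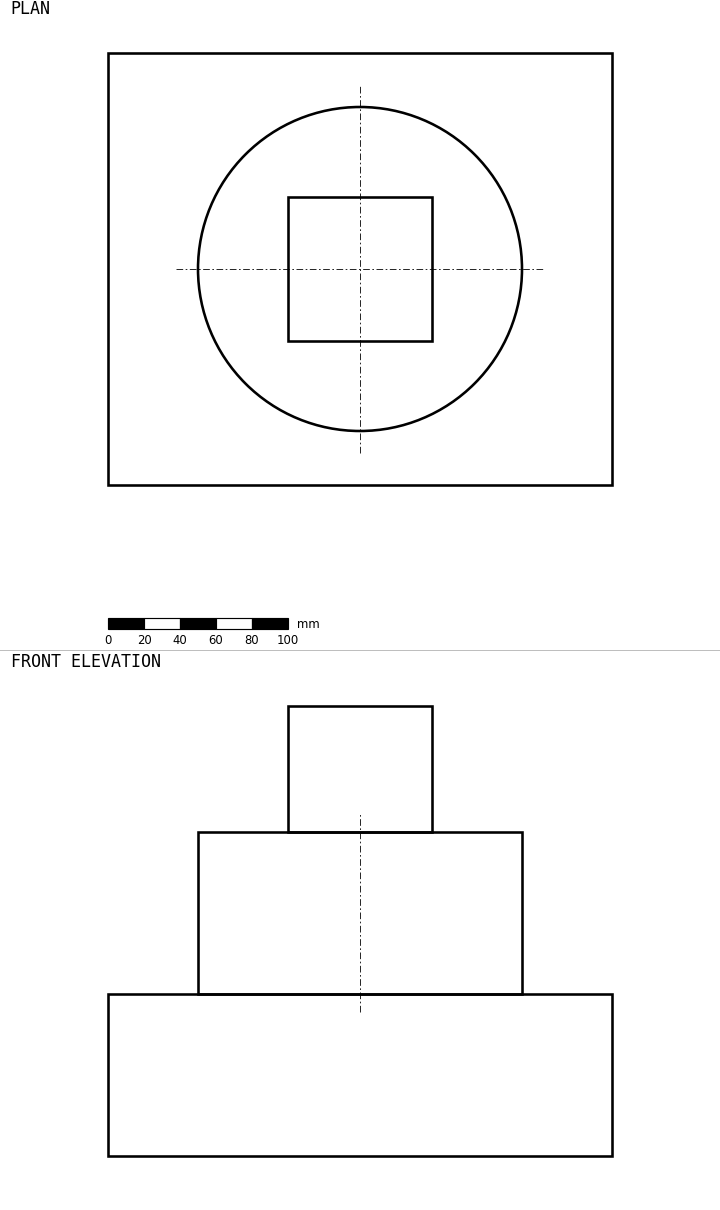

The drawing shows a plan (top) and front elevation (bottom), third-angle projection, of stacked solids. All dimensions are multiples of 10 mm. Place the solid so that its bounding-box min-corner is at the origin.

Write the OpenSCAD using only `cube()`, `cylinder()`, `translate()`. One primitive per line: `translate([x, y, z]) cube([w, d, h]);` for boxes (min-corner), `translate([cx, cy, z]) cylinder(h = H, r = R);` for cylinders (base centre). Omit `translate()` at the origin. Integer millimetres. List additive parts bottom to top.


cube([280, 240, 90]);
translate([140, 120, 90]) cylinder(h = 90, r = 90);
translate([100, 80, 180]) cube([80, 80, 70]);
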